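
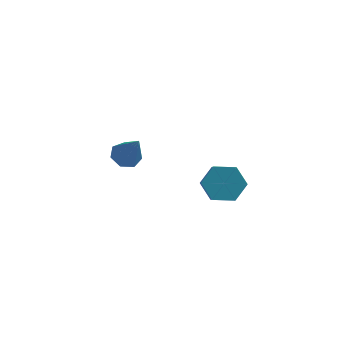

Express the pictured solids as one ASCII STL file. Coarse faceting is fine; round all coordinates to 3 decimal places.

solid 
facet normal -0.189 0.748 -0.636
outer loop
vertex 1.406 -1.719 -1.191
vertex 0.577 -1.9 -1.158
vertex 0.913 -1.347 -0.607
endloop
endfacet
facet normal 0.793 0.498 0.352
outer loop
vertex 1.406 -1.719 -1.191
vertex 0.913 -1.347 -0.607
vertex 1.713 -2.939 -0.154
endloop
endfacet
facet normal 0.792 0.498 0.353
outer loop
vertex 1.713 -2.939 -0.154
vertex 0.913 -1.347 -0.607
vertex 1.219 -2.567 0.43
endloop
endfacet
facet normal 0.188 -0.749 0.636
outer loop
vertex 1.713 -2.939 -0.154
vertex 1.219 -2.567 0.43
vertex 0.883 -3.12 -0.122
endloop
endfacet
facet normal -0.188 0.748 -0.636
outer loop
vertex 0.913 -1.347 -0.607
vertex 0.577 -1.9 -1.158
vertex 0.083 -1.528 -0.575
endloop
endfacet
facet normal -0.107 0.628 0.771
outer loop
vertex 0.913 -1.347 -0.607
vertex 0.083 -1.528 -0.575
vertex 1.219 -2.567 0.43
endloop
endfacet
facet normal -0.107 0.628 0.771
outer loop
vertex 1.219 -2.567 0.43
vertex 0.083 -1.528 -0.575
vertex 0.39 -2.748 0.462
endloop
endfacet
facet normal 0.188 -0.749 0.636
outer loop
vertex 1.219 -2.567 0.43
vertex 0.39 -2.748 0.462
vertex 0.883 -3.12 -0.122
endloop
endfacet
facet normal -0.188 0.748 -0.636
outer loop
vertex 0.083 -1.528 -0.575
vertex 0.577 -1.9 -1.158
vertex -0.253 -2.081 -1.126
endloop
endfacet
facet normal -0.899 0.129 0.418
outer loop
vertex 0.083 -1.528 -0.575
vertex -0.253 -2.081 -1.126
vertex 0.39 -2.748 0.462
endloop
endfacet
facet normal -0.899 0.129 0.418
outer loop
vertex 0.39 -2.748 0.462
vertex -0.253 -2.081 -1.126
vertex 0.054 -3.301 -0.089
endloop
endfacet
facet normal 0.189 -0.748 0.636
outer loop
vertex 0.39 -2.748 0.462
vertex 0.054 -3.301 -0.089
vertex 0.883 -3.12 -0.122
endloop
endfacet
facet normal -0.188 0.749 -0.636
outer loop
vertex -0.253 -2.081 -1.126
vertex 0.577 -1.9 -1.158
vertex 0.241 -2.453 -1.71
endloop
endfacet
facet normal -0.792 -0.499 -0.352
outer loop
vertex -0.253 -2.081 -1.126
vertex 0.241 -2.453 -1.71
vertex 0.054 -3.301 -0.089
endloop
endfacet
facet normal -0.793 -0.498 -0.352
outer loop
vertex 0.054 -3.301 -0.089
vertex 0.241 -2.453 -1.71
vertex 0.547 -3.673 -0.673
endloop
endfacet
facet normal 0.189 -0.748 0.636
outer loop
vertex 0.054 -3.301 -0.089
vertex 0.547 -3.673 -0.673
vertex 0.883 -3.12 -0.122
endloop
endfacet
facet normal -0.188 0.749 -0.636
outer loop
vertex 0.241 -2.453 -1.71
vertex 0.577 -1.9 -1.158
vertex 1.07 -2.272 -1.742
endloop
endfacet
facet normal 0.107 -0.628 -0.771
outer loop
vertex 0.241 -2.453 -1.71
vertex 1.07 -2.272 -1.742
vertex 0.547 -3.673 -0.673
endloop
endfacet
facet normal 0.107 -0.628 -0.771
outer loop
vertex 0.547 -3.673 -0.673
vertex 1.07 -2.272 -1.742
vertex 1.377 -3.492 -0.705
endloop
endfacet
facet normal 0.188 -0.748 0.636
outer loop
vertex 0.547 -3.673 -0.673
vertex 1.377 -3.492 -0.705
vertex 0.883 -3.12 -0.122
endloop
endfacet
facet normal -0.189 0.748 -0.636
outer loop
vertex 1.07 -2.272 -1.742
vertex 0.577 -1.9 -1.158
vertex 1.406 -1.719 -1.191
endloop
endfacet
facet normal 0.899 -0.129 -0.418
outer loop
vertex 1.07 -2.272 -1.742
vertex 1.406 -1.719 -1.191
vertex 1.377 -3.492 -0.705
endloop
endfacet
facet normal 0.899 -0.129 -0.418
outer loop
vertex 1.377 -3.492 -0.705
vertex 1.406 -1.719 -1.191
vertex 1.713 -2.939 -0.154
endloop
endfacet
facet normal 0.188 -0.748 0.636
outer loop
vertex 1.377 -3.492 -0.705
vertex 1.713 -2.939 -0.154
vertex 0.883 -3.12 -0.122
endloop
endfacet
facet normal -0.409 0.340 -0.847
outer loop
vertex -3.691 1.449 -3.567
vertex -4.126 1.827 -3.205
vertex -3.509 1.995 -3.436
endloop
endfacet
facet normal 0.947 -0.276 -0.166
outer loop
vertex -3.691 1.449 -3.567
vertex -3.509 1.995 -3.436
vertex -3.434 1.253 -1.775
endloop
endfacet
facet normal -0.409 0.339 -0.847
outer loop
vertex -3.509 1.995 -3.436
vertex -4.126 1.827 -3.205
vertex -3.791 2.414 -3.132
endloop
endfacet
facet normal 0.870 0.464 0.168
outer loop
vertex -3.509 1.995 -3.436
vertex -3.791 2.414 -3.132
vertex -3.434 1.253 -1.775
endloop
endfacet
facet normal -0.410 0.339 -0.846
outer loop
vertex -3.791 2.414 -3.132
vertex -4.126 1.827 -3.205
vertex -4.325 2.392 -2.882
endloop
endfacet
facet normal 0.246 0.768 0.592
outer loop
vertex -3.791 2.414 -3.132
vertex -4.325 2.392 -2.882
vertex -3.434 1.253 -1.775
endloop
endfacet
facet normal -0.410 0.340 -0.847
outer loop
vertex -4.325 2.392 -2.882
vertex -4.126 1.827 -3.205
vertex -4.709 1.944 -2.876
endloop
endfacet
facet normal -0.461 0.406 0.789
outer loop
vertex -4.325 2.392 -2.882
vertex -4.709 1.944 -2.876
vertex -3.434 1.253 -1.775
endloop
endfacet
facet normal -0.409 0.341 -0.846
outer loop
vertex -4.709 1.944 -2.876
vertex -4.126 1.827 -3.205
vertex -4.654 1.409 -3.118
endloop
endfacet
facet normal -0.714 -0.348 0.608
outer loop
vertex -4.709 1.944 -2.876
vertex -4.654 1.409 -3.118
vertex -3.434 1.253 -1.775
endloop
endfacet
facet normal -0.409 0.341 -0.846
outer loop
vertex -4.654 1.409 -3.118
vertex -4.126 1.827 -3.205
vertex -4.201 1.188 -3.426
endloop
endfacet
facet normal -0.325 -0.927 0.187
outer loop
vertex -4.654 1.409 -3.118
vertex -4.201 1.188 -3.426
vertex -3.434 1.253 -1.775
endloop
endfacet
facet normal -0.409 0.341 -0.847
outer loop
vertex -4.201 1.188 -3.426
vertex -4.126 1.827 -3.205
vertex -3.691 1.449 -3.567
endloop
endfacet
facet normal 0.415 -0.896 -0.158
outer loop
vertex -4.201 1.188 -3.426
vertex -3.691 1.449 -3.567
vertex -3.434 1.253 -1.775
endloop
endfacet

endsolid


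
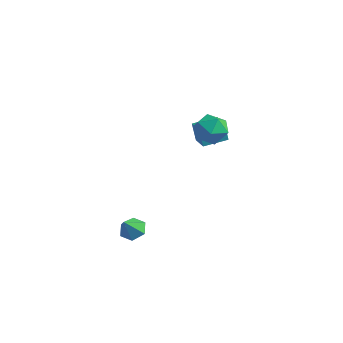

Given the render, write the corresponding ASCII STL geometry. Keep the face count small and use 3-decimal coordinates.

solid 
facet normal -0.890 0.434 -0.139
outer loop
vertex -4.232 3.461 1.608
vertex -3.661 4.692 1.796
vertex -4.016 3.536 0.46
endloop
endfacet
facet normal -0.417 -0.898 -0.137
outer loop
vertex -3.099 3.088 0.604
vertex -4.232 3.461 1.608
vertex -4.016 3.536 0.46
endloop
endfacet
facet normal -0.890 0.435 -0.140
outer loop
vertex -4.016 3.536 0.46
vertex -3.661 4.692 1.796
vertex -3.444 4.767 0.648
endloop
endfacet
facet normal 0.185 0.064 -0.981
outer loop
vertex -3.444 4.767 0.648
vertex -3.099 3.088 0.604
vertex -4.016 3.536 0.46
endloop
endfacet
facet normal -0.185 -0.064 0.981
outer loop
vertex -4.232 3.461 1.608
vertex -2.744 4.244 1.94
vertex -3.661 4.692 1.796
endloop
endfacet
facet normal -0.418 -0.898 -0.138
outer loop
vertex -3.316 3.013 1.752
vertex -4.232 3.461 1.608
vertex -3.099 3.088 0.604
endloop
endfacet
facet normal -0.185 -0.064 0.981
outer loop
vertex -3.316 3.013 1.752
vertex -2.744 4.244 1.94
vertex -4.232 3.461 1.608
endloop
endfacet
facet normal 0.417 0.898 0.138
outer loop
vertex -3.661 4.692 1.796
vertex -2.744 4.244 1.94
vertex -3.444 4.767 0.648
endloop
endfacet
facet normal 0.185 0.064 -0.981
outer loop
vertex -2.528 4.319 0.792
vertex -3.099 3.088 0.604
vertex -3.444 4.767 0.648
endloop
endfacet
facet normal 0.418 0.898 0.137
outer loop
vertex -3.444 4.767 0.648
vertex -2.744 4.244 1.94
vertex -2.528 4.319 0.792
endloop
endfacet
facet normal 0.890 -0.434 0.140
outer loop
vertex -2.528 4.319 0.792
vertex -3.316 3.013 1.752
vertex -3.099 3.088 0.604
endloop
endfacet
facet normal 0.890 -0.435 0.139
outer loop
vertex -2.744 4.244 1.94
vertex -3.316 3.013 1.752
vertex -2.528 4.319 0.792
endloop
endfacet
facet normal -0.100 0.606 -0.789
outer loop
vertex -1.554 -2.608 -2.281
vertex -2.269 -2.693 -2.256
vertex -1.956 -2.16 -1.886
endloop
endfacet
facet normal 0.775 0.155 0.613
outer loop
vertex -1.554 -2.608 -2.281
vertex -1.956 -2.16 -1.886
vertex -2.151 -3.407 -1.324
endloop
endfacet
facet normal -0.099 0.606 -0.789
outer loop
vertex -1.956 -2.16 -1.886
vertex -2.269 -2.693 -2.256
vertex -2.671 -2.244 -1.861
endloop
endfacet
facet normal -0.017 0.413 0.911
outer loop
vertex -1.956 -2.16 -1.886
vertex -2.671 -2.244 -1.861
vertex -2.151 -3.407 -1.324
endloop
endfacet
facet normal -0.099 0.606 -0.789
outer loop
vertex -2.671 -2.244 -1.861
vertex -2.269 -2.693 -2.256
vertex -2.983 -2.777 -2.231
endloop
endfacet
facet normal -0.746 -0.026 0.666
outer loop
vertex -2.671 -2.244 -1.861
vertex -2.983 -2.777 -2.231
vertex -2.151 -3.407 -1.324
endloop
endfacet
facet normal -0.099 0.605 -0.790
outer loop
vertex -2.983 -2.777 -2.231
vertex -2.269 -2.693 -2.256
vertex -2.581 -3.226 -2.625
endloop
endfacet
facet normal -0.682 -0.721 0.125
outer loop
vertex -2.983 -2.777 -2.231
vertex -2.581 -3.226 -2.625
vertex -2.151 -3.407 -1.324
endloop
endfacet
facet normal -0.100 0.605 -0.790
outer loop
vertex -2.581 -3.226 -2.625
vertex -2.269 -2.693 -2.256
vertex -1.867 -3.141 -2.65
endloop
endfacet
facet normal 0.110 -0.979 -0.173
outer loop
vertex -2.581 -3.226 -2.625
vertex -1.867 -3.141 -2.65
vertex -2.151 -3.407 -1.324
endloop
endfacet
facet normal -0.100 0.605 -0.790
outer loop
vertex -1.867 -3.141 -2.65
vertex -2.269 -2.693 -2.256
vertex -1.554 -2.608 -2.281
endloop
endfacet
facet normal 0.838 -0.541 0.071
outer loop
vertex -1.867 -3.141 -2.65
vertex -1.554 -2.608 -2.281
vertex -2.151 -3.407 -1.324
endloop
endfacet
facet normal -0.069 0.964 -0.256
outer loop
vertex -1.698 3.06 1.968
vertex -2.605 3.105 2.383
vertex -1.795 3.309 2.931
endloop
endfacet
facet normal 0.610 0.780 -0.140
outer loop
vertex -1.698 3.06 1.968
vertex -1.795 3.309 2.931
vertex -1.066 2.688 2.646
endloop
endfacet
facet normal 0.773 0.247 -0.585
outer loop
vertex -1.698 3.06 1.968
vertex -1.066 2.688 2.646
vertex -1.426 2.1 1.922
endloop
endfacet
facet normal 0.194 0.102 -0.976
outer loop
vertex -1.698 3.06 1.968
vertex -1.426 2.1 1.922
vertex -2.377 2.358 1.76
endloop
endfacet
facet normal -0.326 0.545 -0.773
outer loop
vertex -1.698 3.06 1.968
vertex -2.377 2.358 1.76
vertex -2.605 3.105 2.383
endloop
endfacet
facet normal 0.661 0.533 0.528
outer loop
vertex -1.066 2.688 2.646
vertex -1.795 3.309 2.931
vertex -1.583 2.502 3.48
endloop
endfacet
facet normal -0.439 0.831 0.340
outer loop
vertex -1.795 3.309 2.931
vertex -2.605 3.105 2.383
vertex -2.534 2.76 3.318
endloop
endfacet
facet normal -0.855 0.153 -0.496
outer loop
vertex -2.605 3.105 2.383
vertex -2.377 2.358 1.76
vertex -2.894 2.172 2.594
endloop
endfacet
facet normal -0.013 -0.565 -0.825
outer loop
vertex -2.377 2.358 1.76
vertex -1.426 2.1 1.922
vertex -2.165 1.551 2.309
endloop
endfacet
facet normal 0.924 -0.330 -0.192
outer loop
vertex -1.426 2.1 1.922
vertex -1.066 2.688 2.646
vertex -1.355 1.755 2.857
endloop
endfacet
facet normal -0.194 -0.102 0.976
outer loop
vertex -2.262 1.8 3.272
vertex -1.583 2.502 3.48
vertex -2.534 2.76 3.318
endloop
endfacet
facet normal -0.773 -0.247 0.585
outer loop
vertex -2.262 1.8 3.272
vertex -2.534 2.76 3.318
vertex -2.894 2.172 2.594
endloop
endfacet
facet normal -0.610 -0.780 0.140
outer loop
vertex -2.262 1.8 3.272
vertex -2.894 2.172 2.594
vertex -2.165 1.551 2.309
endloop
endfacet
facet normal 0.069 -0.964 0.256
outer loop
vertex -2.262 1.8 3.272
vertex -2.165 1.551 2.309
vertex -1.355 1.755 2.857
endloop
endfacet
facet normal 0.326 -0.545 0.773
outer loop
vertex -2.262 1.8 3.272
vertex -1.355 1.755 2.857
vertex -1.583 2.502 3.48
endloop
endfacet
facet normal 0.013 0.565 0.825
outer loop
vertex -2.534 2.76 3.318
vertex -1.583 2.502 3.48
vertex -1.795 3.309 2.931
endloop
endfacet
facet normal -0.924 0.330 0.192
outer loop
vertex -2.894 2.172 2.594
vertex -2.534 2.76 3.318
vertex -2.605 3.105 2.383
endloop
endfacet
facet normal -0.661 -0.533 -0.528
outer loop
vertex -2.165 1.551 2.309
vertex -2.894 2.172 2.594
vertex -2.377 2.358 1.76
endloop
endfacet
facet normal 0.439 -0.831 -0.340
outer loop
vertex -1.355 1.755 2.857
vertex -2.165 1.551 2.309
vertex -1.426 2.1 1.922
endloop
endfacet
facet normal 0.855 -0.153 0.496
outer loop
vertex -1.583 2.502 3.48
vertex -1.355 1.755 2.857
vertex -1.066 2.688 2.646
endloop
endfacet

endsolid


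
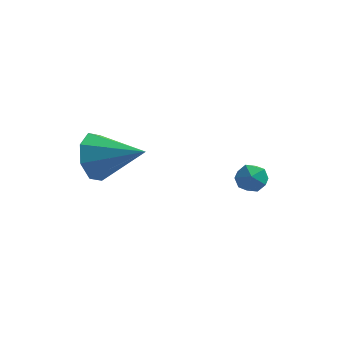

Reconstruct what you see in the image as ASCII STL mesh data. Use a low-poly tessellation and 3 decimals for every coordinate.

solid 
facet normal -0.936 0.102 -0.336
outer loop
vertex -0.893 -0.724 -0.672
vertex -1.248 -1.231 0.164
vertex -1.057 -0.235 -0.066
endloop
endfacet
facet normal 0.670 0.656 -0.348
outer loop
vertex -0.893 -0.724 -0.672
vertex -1.057 -0.235 -0.066
vertex 0.568 -1.429 0.816
endloop
endfacet
facet normal -0.937 0.102 -0.335
outer loop
vertex -1.057 -0.235 -0.066
vertex -1.248 -1.231 0.164
vertex -1.332 -0.328 0.675
endloop
endfacet
facet normal 0.466 0.840 0.278
outer loop
vertex -1.057 -0.235 -0.066
vertex -1.332 -0.328 0.675
vertex 0.568 -1.429 0.816
endloop
endfacet
facet normal -0.936 0.103 -0.336
outer loop
vertex -1.332 -0.328 0.675
vertex -1.248 -1.231 0.164
vertex -1.559 -0.951 1.117
endloop
endfacet
facet normal 0.231 0.506 0.831
outer loop
vertex -1.332 -0.328 0.675
vertex -1.559 -0.951 1.117
vertex 0.568 -1.429 0.816
endloop
endfacet
facet normal -0.936 0.102 -0.336
outer loop
vertex -1.559 -0.951 1.117
vertex -1.248 -1.231 0.164
vertex -1.603 -1.737 1.001
endloop
endfacet
facet normal 0.105 -0.151 0.983
outer loop
vertex -1.559 -0.951 1.117
vertex -1.603 -1.737 1.001
vertex 0.568 -1.429 0.816
endloop
endfacet
facet normal -0.937 0.103 -0.335
outer loop
vertex -1.603 -1.737 1.001
vertex -1.248 -1.231 0.164
vertex -1.44 -2.226 0.395
endloop
endfacet
facet normal 0.161 -0.746 0.646
outer loop
vertex -1.603 -1.737 1.001
vertex -1.44 -2.226 0.395
vertex 0.568 -1.429 0.816
endloop
endfacet
facet normal -0.936 0.103 -0.336
outer loop
vertex -1.44 -2.226 0.395
vertex -1.248 -1.231 0.164
vertex -1.164 -2.133 -0.346
endloop
endfacet
facet normal 0.365 -0.931 0.019
outer loop
vertex -1.44 -2.226 0.395
vertex -1.164 -2.133 -0.346
vertex 0.568 -1.429 0.816
endloop
endfacet
facet normal -0.937 0.102 -0.335
outer loop
vertex -1.164 -2.133 -0.346
vertex -1.248 -1.231 0.164
vertex -0.938 -1.51 -0.788
endloop
endfacet
facet normal 0.600 -0.596 -0.533
outer loop
vertex -1.164 -2.133 -0.346
vertex -0.938 -1.51 -0.788
vertex 0.568 -1.429 0.816
endloop
endfacet
facet normal -0.937 0.103 -0.335
outer loop
vertex -0.938 -1.51 -0.788
vertex -1.248 -1.231 0.164
vertex -0.893 -0.724 -0.672
endloop
endfacet
facet normal 0.726 0.059 -0.685
outer loop
vertex -0.938 -1.51 -0.788
vertex -0.893 -0.724 -0.672
vertex 0.568 -1.429 0.816
endloop
endfacet
facet normal -0.504 0.624 0.598
outer loop
vertex 3.532 2.134 -1.537
vertex 2.943 1.852 -1.739
vertex 3.274 1.6 -1.197
endloop
endfacet
facet normal 0.143 0.481 0.865
outer loop
vertex 3.532 2.134 -1.537
vertex 3.274 1.6 -1.197
vertex 3.945 1.632 -1.326
endloop
endfacet
facet normal 0.629 0.678 0.381
outer loop
vertex 3.532 2.134 -1.537
vertex 3.945 1.632 -1.326
vertex 4.028 1.904 -1.947
endloop
endfacet
facet normal 0.283 0.941 -0.185
outer loop
vertex 3.532 2.134 -1.537
vertex 4.028 1.904 -1.947
vertex 3.409 2.04 -2.203
endloop
endfacet
facet normal -0.417 0.907 -0.051
outer loop
vertex 3.532 2.134 -1.537
vertex 3.409 2.04 -2.203
vertex 2.943 1.852 -1.739
endloop
endfacet
facet normal 0.194 -0.224 0.955
outer loop
vertex 3.945 1.632 -1.326
vertex 3.274 1.6 -1.197
vertex 3.611 1.04 -1.397
endloop
endfacet
facet normal -0.852 0.005 0.523
outer loop
vertex 3.274 1.6 -1.197
vertex 2.943 1.852 -1.739
vertex 2.992 1.176 -1.653
endloop
endfacet
facet normal -0.712 0.465 -0.527
outer loop
vertex 2.943 1.852 -1.739
vertex 3.409 2.04 -2.203
vertex 3.075 1.448 -2.274
endloop
endfacet
facet normal 0.422 0.519 -0.743
outer loop
vertex 3.409 2.04 -2.203
vertex 4.028 1.904 -1.947
vertex 3.746 1.48 -2.403
endloop
endfacet
facet normal 0.981 0.093 0.172
outer loop
vertex 4.028 1.904 -1.947
vertex 3.945 1.632 -1.326
vertex 4.077 1.228 -1.861
endloop
endfacet
facet normal -0.283 -0.941 0.185
outer loop
vertex 3.488 0.946 -2.063
vertex 3.611 1.04 -1.397
vertex 2.992 1.176 -1.653
endloop
endfacet
facet normal -0.629 -0.678 -0.381
outer loop
vertex 3.488 0.946 -2.063
vertex 2.992 1.176 -1.653
vertex 3.075 1.448 -2.274
endloop
endfacet
facet normal -0.143 -0.481 -0.865
outer loop
vertex 3.488 0.946 -2.063
vertex 3.075 1.448 -2.274
vertex 3.746 1.48 -2.403
endloop
endfacet
facet normal 0.504 -0.624 -0.598
outer loop
vertex 3.488 0.946 -2.063
vertex 3.746 1.48 -2.403
vertex 4.077 1.228 -1.861
endloop
endfacet
facet normal 0.417 -0.907 0.051
outer loop
vertex 3.488 0.946 -2.063
vertex 4.077 1.228 -1.861
vertex 3.611 1.04 -1.397
endloop
endfacet
facet normal -0.422 -0.519 0.743
outer loop
vertex 2.992 1.176 -1.653
vertex 3.611 1.04 -1.397
vertex 3.274 1.6 -1.197
endloop
endfacet
facet normal -0.981 -0.093 -0.172
outer loop
vertex 3.075 1.448 -2.274
vertex 2.992 1.176 -1.653
vertex 2.943 1.852 -1.739
endloop
endfacet
facet normal -0.194 0.224 -0.955
outer loop
vertex 3.746 1.48 -2.403
vertex 3.075 1.448 -2.274
vertex 3.409 2.04 -2.203
endloop
endfacet
facet normal 0.852 -0.005 -0.523
outer loop
vertex 4.077 1.228 -1.861
vertex 3.746 1.48 -2.403
vertex 4.028 1.904 -1.947
endloop
endfacet
facet normal 0.712 -0.465 0.527
outer loop
vertex 3.611 1.04 -1.397
vertex 4.077 1.228 -1.861
vertex 3.945 1.632 -1.326
endloop
endfacet

endsolid


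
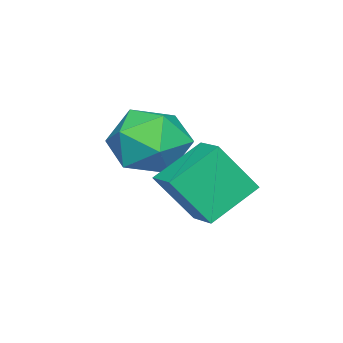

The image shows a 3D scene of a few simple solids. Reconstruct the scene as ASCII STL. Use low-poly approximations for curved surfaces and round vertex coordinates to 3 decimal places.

solid 
facet normal 0.284 0.916 -0.284
outer loop
vertex -2.058 -1.299 -1.783
vertex -2.515 -0.847 -0.783
vertex -1.383 -1.206 -0.81
endloop
endfacet
facet normal 0.726 0.420 -0.544
outer loop
vertex -2.058 -1.299 -1.783
vertex -1.383 -1.206 -0.81
vertex -1.323 -2.183 -1.484
endloop
endfacet
facet normal 0.342 -0.033 -0.939
outer loop
vertex -2.058 -1.299 -1.783
vertex -1.323 -2.183 -1.484
vertex -2.418 -2.427 -1.874
endloop
endfacet
facet normal -0.339 0.183 -0.923
outer loop
vertex -2.058 -1.299 -1.783
vertex -2.418 -2.427 -1.874
vertex -3.155 -1.602 -1.44
endloop
endfacet
facet normal -0.374 0.769 -0.519
outer loop
vertex -2.058 -1.299 -1.783
vertex -3.155 -1.602 -1.44
vertex -2.515 -0.847 -0.783
endloop
endfacet
facet normal 0.998 0.057 0.006
outer loop
vertex -1.323 -2.183 -1.484
vertex -1.383 -1.206 -0.81
vertex -1.325 -2.278 -0.3
endloop
endfacet
facet normal 0.282 0.859 0.428
outer loop
vertex -1.383 -1.206 -0.81
vertex -2.515 -0.847 -0.783
vertex -2.062 -1.453 0.134
endloop
endfacet
facet normal -0.782 0.621 0.049
outer loop
vertex -2.515 -0.847 -0.783
vertex -3.155 -1.602 -1.44
vertex -3.157 -1.697 -0.256
endloop
endfacet
facet normal -0.724 -0.328 -0.607
outer loop
vertex -3.155 -1.602 -1.44
vertex -2.418 -2.427 -1.874
vertex -3.097 -2.674 -0.93
endloop
endfacet
facet normal 0.376 -0.677 -0.633
outer loop
vertex -2.418 -2.427 -1.874
vertex -1.323 -2.183 -1.484
vertex -1.965 -3.033 -0.957
endloop
endfacet
facet normal 0.339 -0.183 0.923
outer loop
vertex -2.422 -2.581 0.043
vertex -1.325 -2.278 -0.3
vertex -2.062 -1.453 0.134
endloop
endfacet
facet normal -0.342 0.033 0.939
outer loop
vertex -2.422 -2.581 0.043
vertex -2.062 -1.453 0.134
vertex -3.157 -1.697 -0.256
endloop
endfacet
facet normal -0.726 -0.420 0.544
outer loop
vertex -2.422 -2.581 0.043
vertex -3.157 -1.697 -0.256
vertex -3.097 -2.674 -0.93
endloop
endfacet
facet normal -0.284 -0.916 0.284
outer loop
vertex -2.422 -2.581 0.043
vertex -3.097 -2.674 -0.93
vertex -1.965 -3.033 -0.957
endloop
endfacet
facet normal 0.374 -0.769 0.519
outer loop
vertex -2.422 -2.581 0.043
vertex -1.965 -3.033 -0.957
vertex -1.325 -2.278 -0.3
endloop
endfacet
facet normal 0.724 0.328 0.607
outer loop
vertex -2.062 -1.453 0.134
vertex -1.325 -2.278 -0.3
vertex -1.383 -1.206 -0.81
endloop
endfacet
facet normal -0.376 0.677 0.633
outer loop
vertex -3.157 -1.697 -0.256
vertex -2.062 -1.453 0.134
vertex -2.515 -0.847 -0.783
endloop
endfacet
facet normal -0.998 -0.057 -0.006
outer loop
vertex -3.097 -2.674 -0.93
vertex -3.157 -1.697 -0.256
vertex -3.155 -1.602 -1.44
endloop
endfacet
facet normal -0.282 -0.859 -0.428
outer loop
vertex -1.965 -3.033 -0.957
vertex -3.097 -2.674 -0.93
vertex -2.418 -2.427 -1.874
endloop
endfacet
facet normal 0.782 -0.621 -0.049
outer loop
vertex -1.325 -2.278 -0.3
vertex -1.965 -3.033 -0.957
vertex -1.323 -2.183 -1.484
endloop
endfacet
facet normal -0.316 0.486 -0.815
outer loop
vertex -2.861 0.278 -2.112
vertex -2.246 1.048 -1.891
vertex -1.661 -0.427 -2.998
endloop
endfacet
facet normal -0.609 -0.762 -0.219
outer loop
vertex -1.114 -1.268 -1.589
vertex -2.861 0.278 -2.112
vertex -1.661 -0.427 -2.998
endloop
endfacet
facet normal -0.317 0.486 -0.815
outer loop
vertex -1.661 -0.427 -2.998
vertex -2.246 1.048 -1.891
vertex -1.046 0.343 -2.778
endloop
endfacet
facet normal 0.727 -0.427 -0.537
outer loop
vertex -1.046 0.343 -2.778
vertex -1.114 -1.268 -1.589
vertex -1.661 -0.427 -2.998
endloop
endfacet
facet normal -0.727 0.427 0.537
outer loop
vertex -2.861 0.278 -2.112
vertex -1.699 0.207 -0.482
vertex -2.246 1.048 -1.891
endloop
endfacet
facet normal -0.609 -0.762 -0.218
outer loop
vertex -2.314 -0.563 -0.702
vertex -2.861 0.278 -2.112
vertex -1.114 -1.268 -1.589
endloop
endfacet
facet normal -0.727 0.427 0.537
outer loop
vertex -2.314 -0.563 -0.702
vertex -1.699 0.207 -0.482
vertex -2.861 0.278 -2.112
endloop
endfacet
facet normal 0.609 0.762 0.218
outer loop
vertex -2.246 1.048 -1.891
vertex -1.699 0.207 -0.482
vertex -1.046 0.343 -2.778
endloop
endfacet
facet normal 0.728 -0.427 -0.537
outer loop
vertex -0.499 -0.498 -1.368
vertex -1.114 -1.268 -1.589
vertex -1.046 0.343 -2.778
endloop
endfacet
facet normal 0.609 0.762 0.218
outer loop
vertex -1.046 0.343 -2.778
vertex -1.699 0.207 -0.482
vertex -0.499 -0.498 -1.368
endloop
endfacet
facet normal 0.316 -0.486 0.814
outer loop
vertex -0.499 -0.498 -1.368
vertex -2.314 -0.563 -0.702
vertex -1.114 -1.268 -1.589
endloop
endfacet
facet normal 0.316 -0.486 0.815
outer loop
vertex -1.699 0.207 -0.482
vertex -2.314 -0.563 -0.702
vertex -0.499 -0.498 -1.368
endloop
endfacet

endsolid


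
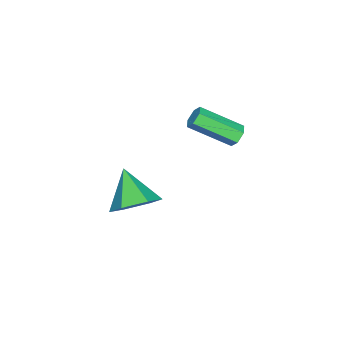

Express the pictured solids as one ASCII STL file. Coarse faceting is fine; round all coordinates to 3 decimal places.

solid 
facet normal -0.278 0.812 -0.514
outer loop
vertex -0.999 1.623 2.121
vertex -1.359 1.736 2.494
vertex -0.867 1.929 2.533
endloop
endfacet
facet normal 0.928 0.087 -0.362
outer loop
vertex -0.999 1.623 2.121
vertex -0.867 1.929 2.533
vertex -0.442 -0.009 3.154
endloop
endfacet
facet normal 0.927 0.087 -0.364
outer loop
vertex -0.442 -0.009 3.154
vertex -0.867 1.929 2.533
vertex -0.309 0.297 3.566
endloop
endfacet
facet normal 0.277 -0.812 0.514
outer loop
vertex -0.442 -0.009 3.154
vertex -0.309 0.297 3.566
vertex -0.801 0.104 3.526
endloop
endfacet
facet normal -0.278 0.811 -0.514
outer loop
vertex -0.867 1.929 2.533
vertex -1.359 1.736 2.494
vertex -1.226 2.042 2.905
endloop
endfacet
facet normal 0.680 0.544 0.491
outer loop
vertex -0.867 1.929 2.533
vertex -1.226 2.042 2.905
vertex -0.309 0.297 3.566
endloop
endfacet
facet normal 0.680 0.544 0.493
outer loop
vertex -0.309 0.297 3.566
vertex -1.226 2.042 2.905
vertex -0.669 0.41 3.938
endloop
endfacet
facet normal 0.277 -0.812 0.514
outer loop
vertex -0.309 0.297 3.566
vertex -0.669 0.41 3.938
vertex -0.801 0.104 3.526
endloop
endfacet
facet normal -0.278 0.811 -0.514
outer loop
vertex -1.226 2.042 2.905
vertex -1.359 1.736 2.494
vertex -1.718 1.849 2.866
endloop
endfacet
facet normal -0.247 0.457 0.855
outer loop
vertex -1.226 2.042 2.905
vertex -1.718 1.849 2.866
vertex -0.669 0.41 3.938
endloop
endfacet
facet normal -0.247 0.457 0.855
outer loop
vertex -0.669 0.41 3.938
vertex -1.718 1.849 2.866
vertex -1.161 0.217 3.899
endloop
endfacet
facet normal 0.278 -0.812 0.514
outer loop
vertex -0.669 0.41 3.938
vertex -1.161 0.217 3.899
vertex -0.801 0.104 3.526
endloop
endfacet
facet normal -0.277 0.812 -0.514
outer loop
vertex -1.718 1.849 2.866
vertex -1.359 1.736 2.494
vertex -1.851 1.543 2.454
endloop
endfacet
facet normal -0.928 -0.086 0.364
outer loop
vertex -1.718 1.849 2.866
vertex -1.851 1.543 2.454
vertex -1.161 0.217 3.899
endloop
endfacet
facet normal -0.928 -0.088 0.362
outer loop
vertex -1.161 0.217 3.899
vertex -1.851 1.543 2.454
vertex -1.293 -0.089 3.487
endloop
endfacet
facet normal 0.278 -0.812 0.514
outer loop
vertex -1.161 0.217 3.899
vertex -1.293 -0.089 3.487
vertex -0.801 0.104 3.526
endloop
endfacet
facet normal -0.277 0.812 -0.514
outer loop
vertex -1.851 1.543 2.454
vertex -1.359 1.736 2.494
vertex -1.491 1.43 2.082
endloop
endfacet
facet normal -0.679 -0.544 -0.492
outer loop
vertex -1.851 1.543 2.454
vertex -1.491 1.43 2.082
vertex -1.293 -0.089 3.487
endloop
endfacet
facet normal -0.680 -0.543 -0.492
outer loop
vertex -1.293 -0.089 3.487
vertex -1.491 1.43 2.082
vertex -0.934 -0.202 3.115
endloop
endfacet
facet normal 0.278 -0.811 0.514
outer loop
vertex -1.293 -0.089 3.487
vertex -0.934 -0.202 3.115
vertex -0.801 0.104 3.526
endloop
endfacet
facet normal -0.278 0.812 -0.514
outer loop
vertex -1.491 1.43 2.082
vertex -1.359 1.736 2.494
vertex -0.999 1.623 2.121
endloop
endfacet
facet normal 0.247 -0.457 -0.855
outer loop
vertex -1.491 1.43 2.082
vertex -0.999 1.623 2.121
vertex -0.934 -0.202 3.115
endloop
endfacet
facet normal 0.247 -0.457 -0.855
outer loop
vertex -0.934 -0.202 3.115
vertex -0.999 1.623 2.121
vertex -0.442 -0.009 3.154
endloop
endfacet
facet normal 0.278 -0.811 0.514
outer loop
vertex -0.934 -0.202 3.115
vertex -0.442 -0.009 3.154
vertex -0.801 0.104 3.526
endloop
endfacet
facet normal 0.516 0.533 -0.671
outer loop
vertex 1.262 -2.074 -1.289
vertex 0.335 -1.88 -1.848
vertex 0.653 -1.188 -1.054
endloop
endfacet
facet normal 0.344 -0.013 0.939
outer loop
vertex 1.262 -2.074 -1.289
vertex 0.653 -1.188 -1.054
vertex -0.615 -2.86 -0.612
endloop
endfacet
facet normal 0.516 0.533 -0.671
outer loop
vertex 0.653 -1.188 -1.054
vertex 0.335 -1.88 -1.848
vertex -0.274 -0.995 -1.613
endloop
endfacet
facet normal -0.373 0.491 0.788
outer loop
vertex 0.653 -1.188 -1.054
vertex -0.274 -0.995 -1.613
vertex -0.615 -2.86 -0.612
endloop
endfacet
facet normal 0.515 0.533 -0.671
outer loop
vertex -0.274 -0.995 -1.613
vertex 0.335 -1.88 -1.848
vertex -0.593 -1.687 -2.407
endloop
endfacet
facet normal -0.953 0.259 0.157
outer loop
vertex -0.274 -0.995 -1.613
vertex -0.593 -1.687 -2.407
vertex -0.615 -2.86 -0.612
endloop
endfacet
facet normal 0.515 0.532 -0.672
outer loop
vertex -0.593 -1.687 -2.407
vertex 0.335 -1.88 -1.848
vertex 0.016 -2.572 -2.641
endloop
endfacet
facet normal -0.818 -0.477 -0.322
outer loop
vertex -0.593 -1.687 -2.407
vertex 0.016 -2.572 -2.641
vertex -0.615 -2.86 -0.612
endloop
endfacet
facet normal 0.516 0.532 -0.672
outer loop
vertex 0.016 -2.572 -2.641
vertex 0.335 -1.88 -1.848
vertex 0.943 -2.766 -2.082
endloop
endfacet
facet normal -0.102 -0.980 -0.171
outer loop
vertex 0.016 -2.572 -2.641
vertex 0.943 -2.766 -2.082
vertex -0.615 -2.86 -0.612
endloop
endfacet
facet normal 0.516 0.532 -0.672
outer loop
vertex 0.943 -2.766 -2.082
vertex 0.335 -1.88 -1.848
vertex 1.262 -2.074 -1.289
endloop
endfacet
facet normal 0.479 -0.748 0.460
outer loop
vertex 0.943 -2.766 -2.082
vertex 1.262 -2.074 -1.289
vertex -0.615 -2.86 -0.612
endloop
endfacet

endsolid


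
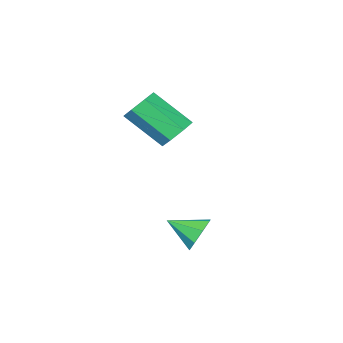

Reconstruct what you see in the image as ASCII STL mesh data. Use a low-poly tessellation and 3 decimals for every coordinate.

solid 
facet normal -0.474 0.776 -0.415
outer loop
vertex -1.419 2.269 -2.15
vertex -1.694 1.875 -2.572
vertex -1.847 2.093 -1.99
endloop
endfacet
facet normal 0.321 0.078 0.944
outer loop
vertex -1.419 2.269 -2.15
vertex -1.847 2.093 -1.99
vertex -1.186 1.045 -2.128
endloop
endfacet
facet normal -0.473 0.777 -0.415
outer loop
vertex -1.847 2.093 -1.99
vertex -1.694 1.875 -2.572
vertex -2.186 1.789 -2.172
endloop
endfacet
facet normal -0.248 -0.279 0.928
outer loop
vertex -1.847 2.093 -1.99
vertex -2.186 1.789 -2.172
vertex -1.186 1.045 -2.128
endloop
endfacet
facet normal -0.474 0.776 -0.417
outer loop
vertex -2.186 1.789 -2.172
vertex -1.694 1.875 -2.572
vertex -2.236 1.535 -2.588
endloop
endfacet
facet normal -0.535 -0.691 0.486
outer loop
vertex -2.186 1.789 -2.172
vertex -2.236 1.535 -2.588
vertex -1.186 1.045 -2.128
endloop
endfacet
facet normal -0.475 0.776 -0.414
outer loop
vertex -2.236 1.535 -2.588
vertex -1.694 1.875 -2.572
vertex -1.969 1.481 -2.995
endloop
endfacet
facet normal -0.375 -0.919 -0.124
outer loop
vertex -2.236 1.535 -2.588
vertex -1.969 1.481 -2.995
vertex -1.186 1.045 -2.128
endloop
endfacet
facet normal -0.474 0.777 -0.415
outer loop
vertex -1.969 1.481 -2.995
vertex -1.694 1.875 -2.572
vertex -1.541 1.657 -3.154
endloop
endfacet
facet normal 0.139 -0.829 -0.542
outer loop
vertex -1.969 1.481 -2.995
vertex -1.541 1.657 -3.154
vertex -1.186 1.045 -2.128
endloop
endfacet
facet normal -0.476 0.775 -0.415
outer loop
vertex -1.541 1.657 -3.154
vertex -1.694 1.875 -2.572
vertex -1.202 1.962 -2.973
endloop
endfacet
facet normal 0.707 -0.473 -0.527
outer loop
vertex -1.541 1.657 -3.154
vertex -1.202 1.962 -2.973
vertex -1.186 1.045 -2.128
endloop
endfacet
facet normal -0.475 0.776 -0.415
outer loop
vertex -1.202 1.962 -2.973
vertex -1.694 1.875 -2.572
vertex -1.152 2.215 -2.557
endloop
endfacet
facet normal 0.995 -0.059 -0.083
outer loop
vertex -1.202 1.962 -2.973
vertex -1.152 2.215 -2.557
vertex -1.186 1.045 -2.128
endloop
endfacet
facet normal -0.475 0.776 -0.415
outer loop
vertex -1.152 2.215 -2.557
vertex -1.694 1.875 -2.572
vertex -1.419 2.269 -2.15
endloop
endfacet
facet normal 0.834 0.168 0.525
outer loop
vertex -1.152 2.215 -2.557
vertex -1.419 2.269 -2.15
vertex -1.186 1.045 -2.128
endloop
endfacet
facet normal -0.339 0.678 -0.652
outer loop
vertex -2.586 -0.653 -0.199
vertex -3.102 -0.558 0.168
vertex -2.537 -0.257 0.187
endloop
endfacet
facet normal 0.936 0.179 -0.302
outer loop
vertex -2.586 -0.653 -0.199
vertex -2.537 -0.257 0.187
vertex -2.043 -1.737 0.844
endloop
endfacet
facet normal 0.937 0.179 -0.302
outer loop
vertex -2.043 -1.737 0.844
vertex -2.537 -0.257 0.187
vertex -1.994 -1.341 1.231
endloop
endfacet
facet normal 0.340 -0.678 0.651
outer loop
vertex -2.043 -1.737 0.844
vertex -1.994 -1.341 1.231
vertex -2.558 -1.642 1.212
endloop
endfacet
facet normal -0.339 0.678 -0.652
outer loop
vertex -2.537 -0.257 0.187
vertex -3.102 -0.558 0.168
vertex -2.913 -0.087 0.559
endloop
endfacet
facet normal 0.653 0.669 0.355
outer loop
vertex -2.537 -0.257 0.187
vertex -2.913 -0.087 0.559
vertex -1.994 -1.341 1.231
endloop
endfacet
facet normal 0.653 0.669 0.356
outer loop
vertex -1.994 -1.341 1.231
vertex -2.913 -0.087 0.559
vertex -2.37 -1.172 1.603
endloop
endfacet
facet normal 0.340 -0.678 0.652
outer loop
vertex -1.994 -1.341 1.231
vertex -2.37 -1.172 1.603
vertex -2.558 -1.642 1.212
endloop
endfacet
facet normal -0.340 0.678 -0.652
outer loop
vertex -2.913 -0.087 0.559
vertex -3.102 -0.558 0.168
vertex -3.431 -0.272 0.637
endloop
endfacet
facet normal -0.122 0.656 0.745
outer loop
vertex -2.913 -0.087 0.559
vertex -3.431 -0.272 0.637
vertex -2.37 -1.172 1.603
endloop
endfacet
facet normal -0.123 0.655 0.746
outer loop
vertex -2.37 -1.172 1.603
vertex -3.431 -0.272 0.637
vertex -2.888 -1.357 1.68
endloop
endfacet
facet normal 0.339 -0.678 0.652
outer loop
vertex -2.37 -1.172 1.603
vertex -2.888 -1.357 1.68
vertex -2.558 -1.642 1.212
endloop
endfacet
facet normal -0.340 0.678 -0.652
outer loop
vertex -3.431 -0.272 0.637
vertex -3.102 -0.558 0.168
vertex -3.701 -0.672 0.362
endloop
endfacet
facet normal -0.805 0.149 0.574
outer loop
vertex -3.431 -0.272 0.637
vertex -3.701 -0.672 0.362
vertex -2.888 -1.357 1.68
endloop
endfacet
facet normal -0.805 0.149 0.574
outer loop
vertex -2.888 -1.357 1.68
vertex -3.701 -0.672 0.362
vertex -3.158 -1.757 1.405
endloop
endfacet
facet normal 0.340 -0.678 0.652
outer loop
vertex -2.888 -1.357 1.68
vertex -3.158 -1.757 1.405
vertex -2.558 -1.642 1.212
endloop
endfacet
facet normal -0.340 0.677 -0.652
outer loop
vertex -3.701 -0.672 0.362
vertex -3.102 -0.558 0.168
vertex -3.519 -0.986 -0.059
endloop
endfacet
facet normal -0.882 -0.470 -0.030
outer loop
vertex -3.701 -0.672 0.362
vertex -3.519 -0.986 -0.059
vertex -3.158 -1.757 1.405
endloop
endfacet
facet normal -0.882 -0.471 -0.031
outer loop
vertex -3.158 -1.757 1.405
vertex -3.519 -0.986 -0.059
vertex -2.976 -2.07 0.984
endloop
endfacet
facet normal 0.340 -0.679 0.651
outer loop
vertex -3.158 -1.757 1.405
vertex -2.976 -2.07 0.984
vertex -2.558 -1.642 1.212
endloop
endfacet
facet normal -0.341 0.678 -0.652
outer loop
vertex -3.519 -0.986 -0.059
vertex -3.102 -0.558 0.168
vertex -3.023 -0.977 -0.309
endloop
endfacet
facet normal -0.294 -0.735 -0.611
outer loop
vertex -3.519 -0.986 -0.059
vertex -3.023 -0.977 -0.309
vertex -2.976 -2.07 0.984
endloop
endfacet
facet normal -0.295 -0.735 -0.611
outer loop
vertex -2.976 -2.07 0.984
vertex -3.023 -0.977 -0.309
vertex -2.48 -2.062 0.735
endloop
endfacet
facet normal 0.338 -0.678 0.652
outer loop
vertex -2.976 -2.07 0.984
vertex -2.48 -2.062 0.735
vertex -2.558 -1.642 1.212
endloop
endfacet
facet normal -0.339 0.678 -0.652
outer loop
vertex -3.023 -0.977 -0.309
vertex -3.102 -0.558 0.168
vertex -2.586 -0.653 -0.199
endloop
endfacet
facet normal 0.515 -0.446 -0.732
outer loop
vertex -3.023 -0.977 -0.309
vertex -2.586 -0.653 -0.199
vertex -2.48 -2.062 0.735
endloop
endfacet
facet normal 0.515 -0.446 -0.732
outer loop
vertex -2.48 -2.062 0.735
vertex -2.586 -0.653 -0.199
vertex -2.043 -1.737 0.844
endloop
endfacet
facet normal 0.341 -0.677 0.652
outer loop
vertex -2.48 -2.062 0.735
vertex -2.043 -1.737 0.844
vertex -2.558 -1.642 1.212
endloop
endfacet

endsolid


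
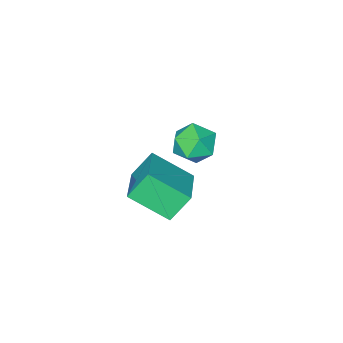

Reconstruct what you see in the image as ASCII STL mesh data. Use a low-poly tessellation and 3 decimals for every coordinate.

solid 
facet normal -0.478 0.696 -0.536
outer loop
vertex 2.482 2.379 -2.728
vertex 3.645 3.569 -2.22
vertex 3.126 2.131 -3.623
endloop
endfacet
facet normal -0.669 -0.684 -0.292
outer loop
vertex 3.895 1.011 -2.76
vertex 2.482 2.379 -2.728
vertex 3.126 2.131 -3.623
endloop
endfacet
facet normal -0.478 0.696 -0.536
outer loop
vertex 3.126 2.131 -3.623
vertex 3.645 3.569 -2.22
vertex 4.289 3.321 -3.115
endloop
endfacet
facet normal 0.570 -0.219 -0.792
outer loop
vertex 4.289 3.321 -3.115
vertex 3.895 1.011 -2.76
vertex 3.126 2.131 -3.623
endloop
endfacet
facet normal -0.570 0.219 0.792
outer loop
vertex 2.482 2.379 -2.728
vertex 4.414 2.449 -1.357
vertex 3.645 3.569 -2.22
endloop
endfacet
facet normal -0.669 -0.684 -0.292
outer loop
vertex 3.251 1.259 -1.865
vertex 2.482 2.379 -2.728
vertex 3.895 1.011 -2.76
endloop
endfacet
facet normal -0.570 0.219 0.792
outer loop
vertex 3.251 1.259 -1.865
vertex 4.414 2.449 -1.357
vertex 2.482 2.379 -2.728
endloop
endfacet
facet normal 0.669 0.684 0.292
outer loop
vertex 3.645 3.569 -2.22
vertex 4.414 2.449 -1.357
vertex 4.289 3.321 -3.115
endloop
endfacet
facet normal 0.570 -0.219 -0.792
outer loop
vertex 5.058 2.201 -2.252
vertex 3.895 1.011 -2.76
vertex 4.289 3.321 -3.115
endloop
endfacet
facet normal 0.669 0.684 0.292
outer loop
vertex 4.289 3.321 -3.115
vertex 4.414 2.449 -1.357
vertex 5.058 2.201 -2.252
endloop
endfacet
facet normal 0.478 -0.696 0.536
outer loop
vertex 5.058 2.201 -2.252
vertex 3.251 1.259 -1.865
vertex 3.895 1.011 -2.76
endloop
endfacet
facet normal 0.478 -0.696 0.536
outer loop
vertex 4.414 2.449 -1.357
vertex 3.251 1.259 -1.865
vertex 5.058 2.201 -2.252
endloop
endfacet
facet normal -0.996 0.092 0.000
outer loop
vertex -0.219 0.337 -4.413
vertex -0.283 -0.357 -3.888
vertex -0.209 0.443 -3.547
endloop
endfacet
facet normal -0.681 0.728 -0.081
outer loop
vertex -0.219 0.337 -4.413
vertex -0.209 0.443 -3.547
vertex 0.339 0.9 -4.05
endloop
endfacet
facet normal -0.271 0.697 -0.664
outer loop
vertex -0.219 0.337 -4.413
vertex 0.339 0.9 -4.05
vertex 0.604 0.383 -4.701
endloop
endfacet
facet normal -0.332 0.043 -0.942
outer loop
vertex -0.219 0.337 -4.413
vertex 0.604 0.383 -4.701
vertex 0.219 -0.394 -4.601
endloop
endfacet
facet normal -0.780 -0.330 -0.532
outer loop
vertex -0.219 0.337 -4.413
vertex 0.219 -0.394 -4.601
vertex -0.283 -0.357 -3.888
endloop
endfacet
facet normal -0.256 0.838 0.482
outer loop
vertex 0.339 0.9 -4.05
vertex -0.209 0.443 -3.547
vertex 0.621 0.554 -3.299
endloop
endfacet
facet normal -0.766 -0.191 0.614
outer loop
vertex -0.209 0.443 -3.547
vertex -0.283 -0.357 -3.888
vertex 0.236 -0.223 -3.199
endloop
endfacet
facet normal -0.416 -0.875 -0.247
outer loop
vertex -0.283 -0.357 -3.888
vertex 0.219 -0.394 -4.601
vertex 0.501 -0.74 -3.85
endloop
endfacet
facet normal 0.309 -0.270 -0.912
outer loop
vertex 0.219 -0.394 -4.601
vertex 0.604 0.383 -4.701
vertex 1.049 -0.283 -4.353
endloop
endfacet
facet normal 0.408 0.789 -0.460
outer loop
vertex 0.604 0.383 -4.701
vertex 0.339 0.9 -4.05
vertex 1.123 0.517 -4.012
endloop
endfacet
facet normal 0.332 -0.043 0.942
outer loop
vertex 1.059 -0.177 -3.487
vertex 0.621 0.554 -3.299
vertex 0.236 -0.223 -3.199
endloop
endfacet
facet normal 0.271 -0.697 0.664
outer loop
vertex 1.059 -0.177 -3.487
vertex 0.236 -0.223 -3.199
vertex 0.501 -0.74 -3.85
endloop
endfacet
facet normal 0.681 -0.728 0.081
outer loop
vertex 1.059 -0.177 -3.487
vertex 0.501 -0.74 -3.85
vertex 1.049 -0.283 -4.353
endloop
endfacet
facet normal 0.996 -0.092 -0.000
outer loop
vertex 1.059 -0.177 -3.487
vertex 1.049 -0.283 -4.353
vertex 1.123 0.517 -4.012
endloop
endfacet
facet normal 0.780 0.330 0.532
outer loop
vertex 1.059 -0.177 -3.487
vertex 1.123 0.517 -4.012
vertex 0.621 0.554 -3.299
endloop
endfacet
facet normal -0.309 0.270 0.912
outer loop
vertex 0.236 -0.223 -3.199
vertex 0.621 0.554 -3.299
vertex -0.209 0.443 -3.547
endloop
endfacet
facet normal -0.408 -0.789 0.460
outer loop
vertex 0.501 -0.74 -3.85
vertex 0.236 -0.223 -3.199
vertex -0.283 -0.357 -3.888
endloop
endfacet
facet normal 0.256 -0.838 -0.482
outer loop
vertex 1.049 -0.283 -4.353
vertex 0.501 -0.74 -3.85
vertex 0.219 -0.394 -4.601
endloop
endfacet
facet normal 0.766 0.191 -0.614
outer loop
vertex 1.123 0.517 -4.012
vertex 1.049 -0.283 -4.353
vertex 0.604 0.383 -4.701
endloop
endfacet
facet normal 0.416 0.875 0.247
outer loop
vertex 0.621 0.554 -3.299
vertex 1.123 0.517 -4.012
vertex 0.339 0.9 -4.05
endloop
endfacet

endsolid


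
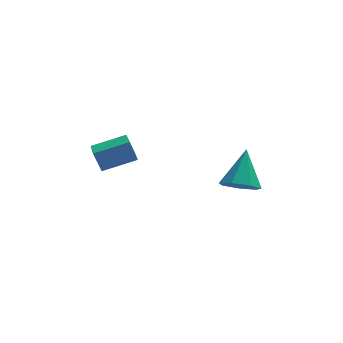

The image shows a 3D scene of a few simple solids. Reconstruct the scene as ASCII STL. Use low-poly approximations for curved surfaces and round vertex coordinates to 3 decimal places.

solid 
facet normal -0.209 -0.641 -0.739
outer loop
vertex 4.652 -0.401 1.875
vertex 3.746 -0.083 1.856
vertex 4.504 0.238 1.363
endloop
endfacet
facet normal 0.967 0.252 0.035
outer loop
vertex 4.652 -0.401 1.875
vertex 4.504 0.238 1.363
vertex 4.174 1.223 3.364
endloop
endfacet
facet normal -0.210 -0.640 -0.739
outer loop
vertex 4.504 0.238 1.363
vertex 3.746 -0.083 1.856
vertex 3.786 0.636 1.222
endloop
endfacet
facet normal 0.507 0.804 -0.312
outer loop
vertex 4.504 0.238 1.363
vertex 3.786 0.636 1.222
vertex 4.174 1.223 3.364
endloop
endfacet
facet normal -0.209 -0.640 -0.739
outer loop
vertex 3.786 0.636 1.222
vertex 3.746 -0.083 1.856
vertex 3.038 0.492 1.558
endloop
endfacet
facet normal -0.274 0.939 -0.208
outer loop
vertex 3.786 0.636 1.222
vertex 3.038 0.492 1.558
vertex 4.174 1.223 3.364
endloop
endfacet
facet normal -0.209 -0.640 -0.739
outer loop
vertex 3.038 0.492 1.558
vertex 3.746 -0.083 1.856
vertex 2.823 -0.085 2.119
endloop
endfacet
facet normal -0.787 0.555 0.270
outer loop
vertex 3.038 0.492 1.558
vertex 2.823 -0.085 2.119
vertex 4.174 1.223 3.364
endloop
endfacet
facet normal -0.209 -0.640 -0.739
outer loop
vertex 2.823 -0.085 2.119
vertex 3.746 -0.083 1.856
vertex 3.304 -0.661 2.482
endloop
endfacet
facet normal -0.645 -0.059 0.762
outer loop
vertex 2.823 -0.085 2.119
vertex 3.304 -0.661 2.482
vertex 4.174 1.223 3.364
endloop
endfacet
facet normal -0.209 -0.640 -0.739
outer loop
vertex 3.304 -0.661 2.482
vertex 3.746 -0.083 1.856
vertex 4.117 -0.802 2.374
endloop
endfacet
facet normal 0.043 -0.440 0.897
outer loop
vertex 3.304 -0.661 2.482
vertex 4.117 -0.802 2.374
vertex 4.174 1.223 3.364
endloop
endfacet
facet normal -0.209 -0.640 -0.739
outer loop
vertex 4.117 -0.802 2.374
vertex 3.746 -0.083 1.856
vertex 4.652 -0.401 1.875
endloop
endfacet
facet normal 0.761 -0.302 0.574
outer loop
vertex 4.117 -0.802 2.374
vertex 4.652 -0.401 1.875
vertex 4.174 1.223 3.364
endloop
endfacet
facet normal -0.945 -0.121 -0.304
outer loop
vertex -2.589 0.275 4.097
vertex -2.644 1.523 3.772
vertex -2.245 0.037 3.123
endloop
endfacet
facet normal 0.042 -0.967 0.251
outer loop
vertex -0.676 0.237 3.628
vertex -2.589 0.275 4.097
vertex -2.245 0.037 3.123
endloop
endfacet
facet normal -0.945 -0.121 -0.304
outer loop
vertex -2.245 0.037 3.123
vertex -2.644 1.523 3.772
vertex -2.3 1.285 2.798
endloop
endfacet
facet normal 0.324 -0.225 -0.919
outer loop
vertex -2.3 1.285 2.798
vertex -0.676 0.237 3.628
vertex -2.245 0.037 3.123
endloop
endfacet
facet normal -0.324 0.225 0.919
outer loop
vertex -2.589 0.275 4.097
vertex -1.075 1.723 4.277
vertex -2.644 1.523 3.772
endloop
endfacet
facet normal 0.042 -0.967 0.251
outer loop
vertex -1.02 0.475 4.602
vertex -2.589 0.275 4.097
vertex -0.676 0.237 3.628
endloop
endfacet
facet normal -0.324 0.225 0.919
outer loop
vertex -1.02 0.475 4.602
vertex -1.075 1.723 4.277
vertex -2.589 0.275 4.097
endloop
endfacet
facet normal -0.042 0.967 -0.251
outer loop
vertex -2.644 1.523 3.772
vertex -1.075 1.723 4.277
vertex -2.3 1.285 2.798
endloop
endfacet
facet normal 0.324 -0.225 -0.919
outer loop
vertex -0.731 1.485 3.303
vertex -0.676 0.237 3.628
vertex -2.3 1.285 2.798
endloop
endfacet
facet normal -0.042 0.967 -0.251
outer loop
vertex -2.3 1.285 2.798
vertex -1.075 1.723 4.277
vertex -0.731 1.485 3.303
endloop
endfacet
facet normal 0.945 0.121 0.304
outer loop
vertex -0.731 1.485 3.303
vertex -1.02 0.475 4.602
vertex -0.676 0.237 3.628
endloop
endfacet
facet normal 0.945 0.121 0.304
outer loop
vertex -1.075 1.723 4.277
vertex -1.02 0.475 4.602
vertex -0.731 1.485 3.303
endloop
endfacet

endsolid


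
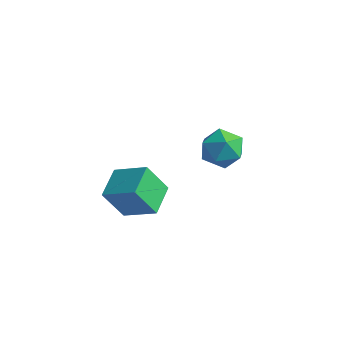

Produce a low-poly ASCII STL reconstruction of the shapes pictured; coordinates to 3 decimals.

solid 
facet normal -0.873 -0.150 -0.464
outer loop
vertex 0.841 -3.048 2.489
vertex 0.36 -1.442 2.875
vertex 1.604 -2.426 0.853
endloop
endfacet
facet normal 0.280 -0.933 -0.224
outer loop
vertex 3.28 -2.138 1.745
vertex 0.841 -3.048 2.489
vertex 1.604 -2.426 0.853
endloop
endfacet
facet normal -0.873 -0.149 -0.464
outer loop
vertex 1.604 -2.426 0.853
vertex 0.36 -1.442 2.875
vertex 1.124 -0.82 1.239
endloop
endfacet
facet normal 0.400 0.325 -0.857
outer loop
vertex 1.124 -0.82 1.239
vertex 3.28 -2.138 1.745
vertex 1.604 -2.426 0.853
endloop
endfacet
facet normal -0.400 -0.326 0.857
outer loop
vertex 0.841 -3.048 2.489
vertex 2.036 -1.154 3.767
vertex 0.36 -1.442 2.875
endloop
endfacet
facet normal 0.280 -0.933 -0.224
outer loop
vertex 2.516 -2.76 3.381
vertex 0.841 -3.048 2.489
vertex 3.28 -2.138 1.745
endloop
endfacet
facet normal -0.400 -0.326 0.857
outer loop
vertex 2.516 -2.76 3.381
vertex 2.036 -1.154 3.767
vertex 0.841 -3.048 2.489
endloop
endfacet
facet normal -0.280 0.934 0.224
outer loop
vertex 0.36 -1.442 2.875
vertex 2.036 -1.154 3.767
vertex 1.124 -0.82 1.239
endloop
endfacet
facet normal 0.400 0.326 -0.857
outer loop
vertex 2.799 -0.532 2.131
vertex 3.28 -2.138 1.745
vertex 1.124 -0.82 1.239
endloop
endfacet
facet normal -0.280 0.933 0.224
outer loop
vertex 1.124 -0.82 1.239
vertex 2.036 -1.154 3.767
vertex 2.799 -0.532 2.131
endloop
endfacet
facet normal 0.873 0.150 0.465
outer loop
vertex 2.799 -0.532 2.131
vertex 2.516 -2.76 3.381
vertex 3.28 -2.138 1.745
endloop
endfacet
facet normal 0.873 0.149 0.464
outer loop
vertex 2.036 -1.154 3.767
vertex 2.516 -2.76 3.381
vertex 2.799 -0.532 2.131
endloop
endfacet
facet normal -0.061 0.826 0.560
outer loop
vertex 2.591 4.863 1.949
vertex 2.49 4.17 2.96
vertex 3.6 4.52 2.564
endloop
endfacet
facet normal 0.334 0.942 -0.022
outer loop
vertex 2.591 4.863 1.949
vertex 3.6 4.52 2.564
vertex 3.591 4.494 1.334
endloop
endfacet
facet normal -0.069 0.802 -0.594
outer loop
vertex 2.591 4.863 1.949
vertex 3.591 4.494 1.334
vertex 2.474 4.128 0.97
endloop
endfacet
facet normal -0.714 0.598 -0.363
outer loop
vertex 2.591 4.863 1.949
vertex 2.474 4.128 0.97
vertex 1.794 3.927 1.976
endloop
endfacet
facet normal -0.708 0.613 0.350
outer loop
vertex 2.591 4.863 1.949
vertex 1.794 3.927 1.976
vertex 2.49 4.17 2.96
endloop
endfacet
facet normal 0.877 0.479 -0.017
outer loop
vertex 3.591 4.494 1.334
vertex 3.6 4.52 2.564
vertex 4.106 3.573 1.964
endloop
endfacet
facet normal 0.239 0.291 0.926
outer loop
vertex 3.6 4.52 2.564
vertex 2.49 4.17 2.96
vertex 3.426 3.372 2.97
endloop
endfacet
facet normal -0.809 -0.052 0.585
outer loop
vertex 2.49 4.17 2.96
vertex 1.794 3.927 1.976
vertex 2.309 3.006 2.606
endloop
endfacet
facet normal -0.819 -0.077 -0.569
outer loop
vertex 1.794 3.927 1.976
vertex 2.474 4.128 0.97
vertex 2.3 2.98 1.376
endloop
endfacet
facet normal 0.224 0.251 -0.941
outer loop
vertex 2.474 4.128 0.97
vertex 3.591 4.494 1.334
vertex 3.41 3.33 0.98
endloop
endfacet
facet normal 0.714 -0.598 0.363
outer loop
vertex 3.309 2.637 1.991
vertex 4.106 3.573 1.964
vertex 3.426 3.372 2.97
endloop
endfacet
facet normal 0.069 -0.802 0.594
outer loop
vertex 3.309 2.637 1.991
vertex 3.426 3.372 2.97
vertex 2.309 3.006 2.606
endloop
endfacet
facet normal -0.334 -0.942 0.022
outer loop
vertex 3.309 2.637 1.991
vertex 2.309 3.006 2.606
vertex 2.3 2.98 1.376
endloop
endfacet
facet normal 0.061 -0.826 -0.560
outer loop
vertex 3.309 2.637 1.991
vertex 2.3 2.98 1.376
vertex 3.41 3.33 0.98
endloop
endfacet
facet normal 0.708 -0.613 -0.350
outer loop
vertex 3.309 2.637 1.991
vertex 3.41 3.33 0.98
vertex 4.106 3.573 1.964
endloop
endfacet
facet normal 0.819 0.077 0.569
outer loop
vertex 3.426 3.372 2.97
vertex 4.106 3.573 1.964
vertex 3.6 4.52 2.564
endloop
endfacet
facet normal -0.224 -0.251 0.941
outer loop
vertex 2.309 3.006 2.606
vertex 3.426 3.372 2.97
vertex 2.49 4.17 2.96
endloop
endfacet
facet normal -0.877 -0.479 0.017
outer loop
vertex 2.3 2.98 1.376
vertex 2.309 3.006 2.606
vertex 1.794 3.927 1.976
endloop
endfacet
facet normal -0.239 -0.291 -0.926
outer loop
vertex 3.41 3.33 0.98
vertex 2.3 2.98 1.376
vertex 2.474 4.128 0.97
endloop
endfacet
facet normal 0.809 0.052 -0.585
outer loop
vertex 4.106 3.573 1.964
vertex 3.41 3.33 0.98
vertex 3.591 4.494 1.334
endloop
endfacet

endsolid


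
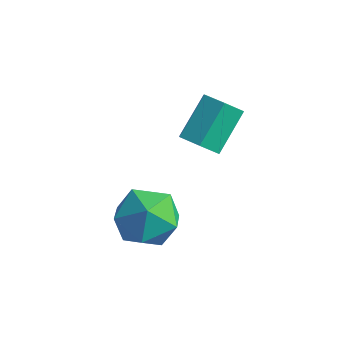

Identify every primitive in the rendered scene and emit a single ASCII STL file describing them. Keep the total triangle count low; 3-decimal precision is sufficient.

solid 
facet normal -0.881 0.380 0.282
outer loop
vertex -0.293 -3.764 -1.476
vertex 0.103 -3.582 -0.484
vertex 0.187 -2.82 -1.249
endloop
endfacet
facet normal -0.767 0.490 -0.415
outer loop
vertex -0.293 -3.764 -1.476
vertex 0.187 -2.82 -1.249
vertex 0.382 -3.314 -2.193
endloop
endfacet
facet normal -0.673 -0.146 -0.725
outer loop
vertex -0.293 -3.764 -1.476
vertex 0.382 -3.314 -2.193
vertex 0.418 -4.381 -2.011
endloop
endfacet
facet normal -0.729 -0.648 -0.221
outer loop
vertex -0.293 -3.764 -1.476
vertex 0.418 -4.381 -2.011
vertex 0.245 -4.546 -0.955
endloop
endfacet
facet normal -0.857 -0.322 0.401
outer loop
vertex -0.293 -3.764 -1.476
vertex 0.245 -4.546 -0.955
vertex 0.103 -3.582 -0.484
endloop
endfacet
facet normal -0.161 0.860 -0.484
outer loop
vertex 0.382 -3.314 -2.193
vertex 0.187 -2.82 -1.249
vertex 1.195 -2.854 -1.645
endloop
endfacet
facet normal -0.345 0.684 0.643
outer loop
vertex 0.187 -2.82 -1.249
vertex 0.103 -3.582 -0.484
vertex 1.022 -3.019 -0.589
endloop
endfacet
facet normal -0.307 -0.454 0.836
outer loop
vertex 0.103 -3.582 -0.484
vertex 0.245 -4.546 -0.955
vertex 1.058 -4.086 -0.407
endloop
endfacet
facet normal -0.100 -0.980 -0.170
outer loop
vertex 0.245 -4.546 -0.955
vertex 0.418 -4.381 -2.011
vertex 1.253 -4.58 -1.351
endloop
endfacet
facet normal -0.009 -0.168 -0.986
outer loop
vertex 0.418 -4.381 -2.011
vertex 0.382 -3.314 -2.193
vertex 1.337 -3.818 -2.116
endloop
endfacet
facet normal 0.729 0.648 0.221
outer loop
vertex 1.733 -3.636 -1.124
vertex 1.195 -2.854 -1.645
vertex 1.022 -3.019 -0.589
endloop
endfacet
facet normal 0.673 0.146 0.725
outer loop
vertex 1.733 -3.636 -1.124
vertex 1.022 -3.019 -0.589
vertex 1.058 -4.086 -0.407
endloop
endfacet
facet normal 0.767 -0.490 0.415
outer loop
vertex 1.733 -3.636 -1.124
vertex 1.058 -4.086 -0.407
vertex 1.253 -4.58 -1.351
endloop
endfacet
facet normal 0.881 -0.380 -0.282
outer loop
vertex 1.733 -3.636 -1.124
vertex 1.253 -4.58 -1.351
vertex 1.337 -3.818 -2.116
endloop
endfacet
facet normal 0.857 0.322 -0.401
outer loop
vertex 1.733 -3.636 -1.124
vertex 1.337 -3.818 -2.116
vertex 1.195 -2.854 -1.645
endloop
endfacet
facet normal 0.100 0.980 0.170
outer loop
vertex 1.022 -3.019 -0.589
vertex 1.195 -2.854 -1.645
vertex 0.187 -2.82 -1.249
endloop
endfacet
facet normal 0.009 0.168 0.986
outer loop
vertex 1.058 -4.086 -0.407
vertex 1.022 -3.019 -0.589
vertex 0.103 -3.582 -0.484
endloop
endfacet
facet normal 0.161 -0.860 0.484
outer loop
vertex 1.253 -4.58 -1.351
vertex 1.058 -4.086 -0.407
vertex 0.245 -4.546 -0.955
endloop
endfacet
facet normal 0.345 -0.684 -0.643
outer loop
vertex 1.337 -3.818 -2.116
vertex 1.253 -4.58 -1.351
vertex 0.418 -4.381 -2.011
endloop
endfacet
facet normal 0.307 0.454 -0.836
outer loop
vertex 1.195 -2.854 -1.645
vertex 1.337 -3.818 -2.116
vertex 0.382 -3.314 -2.193
endloop
endfacet
facet normal 0.037 -0.777 -0.628
outer loop
vertex 1.606 -1.617 0.555
vertex 1.219 -1.995 1.0
vertex 0.908 -1.61 0.505
endloop
endfacet
facet normal 0.062 0.629 -0.775
outer loop
vertex 1.606 -1.617 0.555
vertex 0.908 -1.61 0.505
vertex 1.547 -0.427 1.516
endloop
endfacet
facet normal 0.062 0.629 -0.775
outer loop
vertex 1.547 -0.427 1.516
vertex 0.908 -1.61 0.505
vertex 0.849 -0.421 1.465
endloop
endfacet
facet normal -0.039 0.777 0.628
outer loop
vertex 1.547 -0.427 1.516
vertex 0.849 -0.421 1.465
vertex 1.161 -0.805 1.96
endloop
endfacet
facet normal 0.038 -0.777 -0.628
outer loop
vertex 0.908 -1.61 0.505
vertex 1.219 -1.995 1.0
vertex 0.521 -1.988 0.949
endloop
endfacet
facet normal -0.832 0.323 -0.451
outer loop
vertex 0.908 -1.61 0.505
vertex 0.521 -1.988 0.949
vertex 0.849 -0.421 1.465
endloop
endfacet
facet normal -0.833 0.322 -0.449
outer loop
vertex 0.849 -0.421 1.465
vertex 0.521 -1.988 0.949
vertex 0.463 -0.799 1.91
endloop
endfacet
facet normal -0.038 0.778 0.627
outer loop
vertex 0.849 -0.421 1.465
vertex 0.463 -0.799 1.91
vertex 1.161 -0.805 1.96
endloop
endfacet
facet normal 0.038 -0.777 -0.628
outer loop
vertex 0.521 -1.988 0.949
vertex 1.219 -1.995 1.0
vertex 0.833 -2.373 1.444
endloop
endfacet
facet normal -0.895 -0.307 0.325
outer loop
vertex 0.521 -1.988 0.949
vertex 0.833 -2.373 1.444
vertex 0.463 -0.799 1.91
endloop
endfacet
facet normal -0.895 -0.306 0.325
outer loop
vertex 0.463 -0.799 1.91
vertex 0.833 -2.373 1.444
vertex 0.774 -1.183 2.405
endloop
endfacet
facet normal -0.038 0.778 0.627
outer loop
vertex 0.463 -0.799 1.91
vertex 0.774 -1.183 2.405
vertex 1.161 -0.805 1.96
endloop
endfacet
facet normal 0.039 -0.777 -0.628
outer loop
vertex 0.833 -2.373 1.444
vertex 1.219 -1.995 1.0
vertex 1.531 -2.379 1.495
endloop
endfacet
facet normal -0.062 -0.629 0.775
outer loop
vertex 0.833 -2.373 1.444
vertex 1.531 -2.379 1.495
vertex 0.774 -1.183 2.405
endloop
endfacet
facet normal -0.062 -0.629 0.775
outer loop
vertex 0.774 -1.183 2.405
vertex 1.531 -2.379 1.495
vertex 1.472 -1.19 2.455
endloop
endfacet
facet normal -0.037 0.777 0.628
outer loop
vertex 0.774 -1.183 2.405
vertex 1.472 -1.19 2.455
vertex 1.161 -0.805 1.96
endloop
endfacet
facet normal 0.038 -0.778 -0.627
outer loop
vertex 1.531 -2.379 1.495
vertex 1.219 -1.995 1.0
vertex 1.917 -2.001 1.05
endloop
endfacet
facet normal 0.833 -0.322 0.450
outer loop
vertex 1.531 -2.379 1.495
vertex 1.917 -2.001 1.05
vertex 1.472 -1.19 2.455
endloop
endfacet
facet normal 0.832 -0.323 0.450
outer loop
vertex 1.472 -1.19 2.455
vertex 1.917 -2.001 1.05
vertex 1.859 -0.812 2.011
endloop
endfacet
facet normal -0.038 0.777 0.628
outer loop
vertex 1.472 -1.19 2.455
vertex 1.859 -0.812 2.011
vertex 1.161 -0.805 1.96
endloop
endfacet
facet normal 0.038 -0.778 -0.627
outer loop
vertex 1.917 -2.001 1.05
vertex 1.219 -1.995 1.0
vertex 1.606 -1.617 0.555
endloop
endfacet
facet normal 0.895 0.306 -0.325
outer loop
vertex 1.917 -2.001 1.05
vertex 1.606 -1.617 0.555
vertex 1.859 -0.812 2.011
endloop
endfacet
facet normal 0.894 0.307 -0.325
outer loop
vertex 1.859 -0.812 2.011
vertex 1.606 -1.617 0.555
vertex 1.547 -0.427 1.516
endloop
endfacet
facet normal -0.038 0.777 0.628
outer loop
vertex 1.859 -0.812 2.011
vertex 1.547 -0.427 1.516
vertex 1.161 -0.805 1.96
endloop
endfacet

endsolid


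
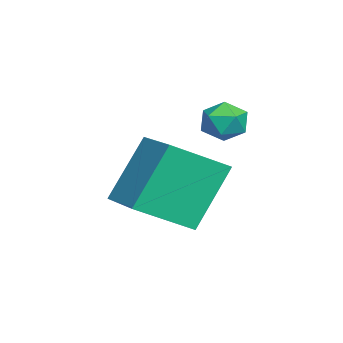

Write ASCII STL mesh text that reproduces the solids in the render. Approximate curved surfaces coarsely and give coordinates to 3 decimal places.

solid 
facet normal -0.346 0.381 0.857
outer loop
vertex -3.667 -2.532 0.41
vertex -2.205 -1.764 0.659
vertex -4.282 -1.072 -0.487
endloop
endfacet
facet normal -0.875 -0.460 -0.148
outer loop
vertex -3.535 -1.896 -2.339
vertex -3.667 -2.532 0.41
vertex -4.282 -1.072 -0.487
endloop
endfacet
facet normal -0.346 0.381 0.857
outer loop
vertex -4.282 -1.072 -0.487
vertex -2.205 -1.764 0.659
vertex -2.82 -0.304 -0.238
endloop
endfacet
facet normal -0.337 0.802 -0.493
outer loop
vertex -2.82 -0.304 -0.238
vertex -3.535 -1.896 -2.339
vertex -4.282 -1.072 -0.487
endloop
endfacet
facet normal 0.337 -0.802 0.493
outer loop
vertex -3.667 -2.532 0.41
vertex -1.458 -2.588 -1.193
vertex -2.205 -1.764 0.659
endloop
endfacet
facet normal -0.875 -0.460 -0.148
outer loop
vertex -2.92 -3.356 -1.442
vertex -3.667 -2.532 0.41
vertex -3.535 -1.896 -2.339
endloop
endfacet
facet normal 0.337 -0.802 0.493
outer loop
vertex -2.92 -3.356 -1.442
vertex -1.458 -2.588 -1.193
vertex -3.667 -2.532 0.41
endloop
endfacet
facet normal 0.875 0.460 0.148
outer loop
vertex -2.205 -1.764 0.659
vertex -1.458 -2.588 -1.193
vertex -2.82 -0.304 -0.238
endloop
endfacet
facet normal -0.337 0.802 -0.493
outer loop
vertex -2.073 -1.128 -2.09
vertex -3.535 -1.896 -2.339
vertex -2.82 -0.304 -0.238
endloop
endfacet
facet normal 0.875 0.460 0.148
outer loop
vertex -2.82 -0.304 -0.238
vertex -1.458 -2.588 -1.193
vertex -2.073 -1.128 -2.09
endloop
endfacet
facet normal 0.346 -0.381 -0.857
outer loop
vertex -2.073 -1.128 -2.09
vertex -2.92 -3.356 -1.442
vertex -3.535 -1.896 -2.339
endloop
endfacet
facet normal 0.346 -0.381 -0.857
outer loop
vertex -1.458 -2.588 -1.193
vertex -2.92 -3.356 -1.442
vertex -2.073 -1.128 -2.09
endloop
endfacet
facet normal 0.181 0.570 0.801
outer loop
vertex -3.499 0.026 1.375
vertex -3.372 -0.526 1.739
vertex -2.873 -0.219 1.408
endloop
endfacet
facet normal 0.348 0.916 0.198
outer loop
vertex -3.499 0.026 1.375
vertex -2.873 -0.219 1.408
vertex -3.118 0.001 0.821
endloop
endfacet
facet normal -0.238 0.949 -0.207
outer loop
vertex -3.499 0.026 1.375
vertex -3.118 0.001 0.821
vertex -3.768 -0.169 0.79
endloop
endfacet
facet normal -0.768 0.623 0.146
outer loop
vertex -3.499 0.026 1.375
vertex -3.768 -0.169 0.79
vertex -3.925 -0.495 1.357
endloop
endfacet
facet normal -0.509 0.389 0.768
outer loop
vertex -3.499 0.026 1.375
vertex -3.925 -0.495 1.357
vertex -3.372 -0.526 1.739
endloop
endfacet
facet normal 0.835 0.530 -0.150
outer loop
vertex -3.118 0.001 0.821
vertex -2.873 -0.219 1.408
vertex -2.755 -0.565 0.843
endloop
endfacet
facet normal 0.565 -0.030 0.824
outer loop
vertex -2.873 -0.219 1.408
vertex -3.372 -0.526 1.739
vertex -2.912 -0.891 1.41
endloop
endfacet
facet normal -0.550 -0.323 0.770
outer loop
vertex -3.372 -0.526 1.739
vertex -3.925 -0.495 1.357
vertex -3.562 -1.061 1.379
endloop
endfacet
facet normal -0.970 0.056 -0.237
outer loop
vertex -3.925 -0.495 1.357
vertex -3.768 -0.169 0.79
vertex -3.807 -0.841 0.792
endloop
endfacet
facet normal -0.114 0.582 -0.805
outer loop
vertex -3.768 -0.169 0.79
vertex -3.118 0.001 0.821
vertex -3.308 -0.534 0.461
endloop
endfacet
facet normal 0.768 -0.623 -0.146
outer loop
vertex -3.181 -1.086 0.825
vertex -2.755 -0.565 0.843
vertex -2.912 -0.891 1.41
endloop
endfacet
facet normal 0.238 -0.949 0.207
outer loop
vertex -3.181 -1.086 0.825
vertex -2.912 -0.891 1.41
vertex -3.562 -1.061 1.379
endloop
endfacet
facet normal -0.348 -0.916 -0.198
outer loop
vertex -3.181 -1.086 0.825
vertex -3.562 -1.061 1.379
vertex -3.807 -0.841 0.792
endloop
endfacet
facet normal -0.181 -0.570 -0.801
outer loop
vertex -3.181 -1.086 0.825
vertex -3.807 -0.841 0.792
vertex -3.308 -0.534 0.461
endloop
endfacet
facet normal 0.509 -0.389 -0.768
outer loop
vertex -3.181 -1.086 0.825
vertex -3.308 -0.534 0.461
vertex -2.755 -0.565 0.843
endloop
endfacet
facet normal 0.970 -0.056 0.237
outer loop
vertex -2.912 -0.891 1.41
vertex -2.755 -0.565 0.843
vertex -2.873 -0.219 1.408
endloop
endfacet
facet normal 0.114 -0.582 0.805
outer loop
vertex -3.562 -1.061 1.379
vertex -2.912 -0.891 1.41
vertex -3.372 -0.526 1.739
endloop
endfacet
facet normal -0.835 -0.530 0.150
outer loop
vertex -3.807 -0.841 0.792
vertex -3.562 -1.061 1.379
vertex -3.925 -0.495 1.357
endloop
endfacet
facet normal -0.565 0.030 -0.824
outer loop
vertex -3.308 -0.534 0.461
vertex -3.807 -0.841 0.792
vertex -3.768 -0.169 0.79
endloop
endfacet
facet normal 0.550 0.323 -0.770
outer loop
vertex -2.755 -0.565 0.843
vertex -3.308 -0.534 0.461
vertex -3.118 0.001 0.821
endloop
endfacet

endsolid


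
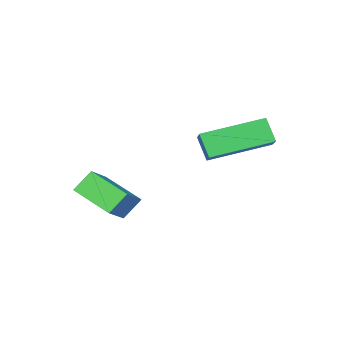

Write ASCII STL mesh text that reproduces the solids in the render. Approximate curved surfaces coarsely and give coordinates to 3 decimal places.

solid 
facet normal -0.649 0.111 0.752
outer loop
vertex 1.416 0.318 0.307
vertex 1.068 1.698 -0.197
vertex 0.641 -0.1 -0.3
endloop
endfacet
facet normal 0.231 -0.914 0.334
outer loop
vertex 1.212 -0.198 -0.963
vertex 1.416 0.318 0.307
vertex 0.641 -0.1 -0.3
endloop
endfacet
facet normal -0.650 0.111 0.752
outer loop
vertex 0.641 -0.1 -0.3
vertex 1.068 1.698 -0.197
vertex 0.293 1.28 -0.805
endloop
endfacet
facet normal -0.725 -0.390 -0.567
outer loop
vertex 0.293 1.28 -0.805
vertex 1.212 -0.198 -0.963
vertex 0.641 -0.1 -0.3
endloop
endfacet
facet normal 0.725 0.390 0.567
outer loop
vertex 1.416 0.318 0.307
vertex 1.639 1.6 -0.86
vertex 1.068 1.698 -0.197
endloop
endfacet
facet normal 0.231 -0.914 0.334
outer loop
vertex 1.987 0.22 -0.355
vertex 1.416 0.318 0.307
vertex 1.212 -0.198 -0.963
endloop
endfacet
facet normal 0.725 0.390 0.567
outer loop
vertex 1.987 0.22 -0.355
vertex 1.639 1.6 -0.86
vertex 1.416 0.318 0.307
endloop
endfacet
facet normal -0.231 0.914 -0.334
outer loop
vertex 1.068 1.698 -0.197
vertex 1.639 1.6 -0.86
vertex 0.293 1.28 -0.805
endloop
endfacet
facet normal -0.725 -0.390 -0.568
outer loop
vertex 0.864 1.182 -1.467
vertex 1.212 -0.198 -0.963
vertex 0.293 1.28 -0.805
endloop
endfacet
facet normal -0.231 0.914 -0.334
outer loop
vertex 0.293 1.28 -0.805
vertex 1.639 1.6 -0.86
vertex 0.864 1.182 -1.467
endloop
endfacet
facet normal 0.650 -0.111 -0.752
outer loop
vertex 0.864 1.182 -1.467
vertex 1.987 0.22 -0.355
vertex 1.212 -0.198 -0.963
endloop
endfacet
facet normal 0.649 -0.112 -0.752
outer loop
vertex 1.639 1.6 -0.86
vertex 1.987 0.22 -0.355
vertex 0.864 1.182 -1.467
endloop
endfacet
facet normal -0.460 -0.735 -0.498
outer loop
vertex -0.791 2.582 1.96
vertex -2.557 3.364 2.437
vertex -0.773 3.079 1.21
endloop
endfacet
facet normal 0.888 -0.393 -0.239
outer loop
vertex -0.263 3.896 1.763
vertex -0.791 2.582 1.96
vertex -0.773 3.079 1.21
endloop
endfacet
facet normal -0.460 -0.735 -0.498
outer loop
vertex -0.773 3.079 1.21
vertex -2.557 3.364 2.437
vertex -2.54 3.861 1.687
endloop
endfacet
facet normal 0.019 0.552 -0.834
outer loop
vertex -2.54 3.861 1.687
vertex -0.263 3.896 1.763
vertex -0.773 3.079 1.21
endloop
endfacet
facet normal -0.019 -0.552 0.834
outer loop
vertex -0.791 2.582 1.96
vertex -2.047 4.181 2.99
vertex -2.557 3.364 2.437
endloop
endfacet
facet normal 0.888 -0.393 -0.240
outer loop
vertex -0.28 3.399 2.513
vertex -0.791 2.582 1.96
vertex -0.263 3.896 1.763
endloop
endfacet
facet normal -0.019 -0.552 0.834
outer loop
vertex -0.28 3.399 2.513
vertex -2.047 4.181 2.99
vertex -0.791 2.582 1.96
endloop
endfacet
facet normal -0.888 0.392 0.240
outer loop
vertex -2.557 3.364 2.437
vertex -2.047 4.181 2.99
vertex -2.54 3.861 1.687
endloop
endfacet
facet normal 0.019 0.552 -0.834
outer loop
vertex -2.029 4.678 2.24
vertex -0.263 3.896 1.763
vertex -2.54 3.861 1.687
endloop
endfacet
facet normal -0.888 0.393 0.239
outer loop
vertex -2.54 3.861 1.687
vertex -2.047 4.181 2.99
vertex -2.029 4.678 2.24
endloop
endfacet
facet normal 0.460 0.735 0.498
outer loop
vertex -2.029 4.678 2.24
vertex -0.28 3.399 2.513
vertex -0.263 3.896 1.763
endloop
endfacet
facet normal 0.460 0.735 0.498
outer loop
vertex -2.047 4.181 2.99
vertex -0.28 3.399 2.513
vertex -2.029 4.678 2.24
endloop
endfacet

endsolid


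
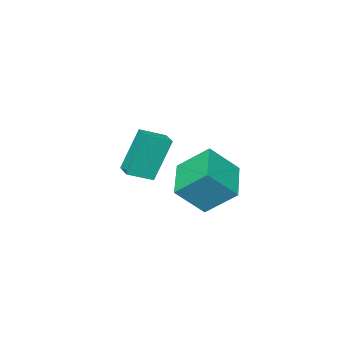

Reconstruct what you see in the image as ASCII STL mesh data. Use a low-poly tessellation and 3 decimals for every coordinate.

solid 
facet normal -0.825 0.427 -0.371
outer loop
vertex 1.74 -0.438 2.612
vertex 2.145 0.387 2.66
vertex 2.463 -0.684 0.721
endloop
endfacet
facet normal -0.441 -0.896 -0.052
outer loop
vertex 3.395 -1.167 1.14
vertex 1.74 -0.438 2.612
vertex 2.463 -0.684 0.721
endloop
endfacet
facet normal -0.824 0.428 -0.371
outer loop
vertex 2.463 -0.684 0.721
vertex 2.145 0.387 2.66
vertex 2.869 0.14 0.769
endloop
endfacet
facet normal 0.354 -0.121 -0.927
outer loop
vertex 2.869 0.14 0.769
vertex 3.395 -1.167 1.14
vertex 2.463 -0.684 0.721
endloop
endfacet
facet normal -0.355 0.120 0.927
outer loop
vertex 1.74 -0.438 2.612
vertex 3.077 -0.096 3.079
vertex 2.145 0.387 2.66
endloop
endfacet
facet normal -0.441 -0.896 -0.052
outer loop
vertex 2.671 -0.92 3.031
vertex 1.74 -0.438 2.612
vertex 3.395 -1.167 1.14
endloop
endfacet
facet normal -0.355 0.121 0.927
outer loop
vertex 2.671 -0.92 3.031
vertex 3.077 -0.096 3.079
vertex 1.74 -0.438 2.612
endloop
endfacet
facet normal 0.441 0.896 0.052
outer loop
vertex 2.145 0.387 2.66
vertex 3.077 -0.096 3.079
vertex 2.869 0.14 0.769
endloop
endfacet
facet normal 0.355 -0.120 -0.927
outer loop
vertex 3.8 -0.342 1.188
vertex 3.395 -1.167 1.14
vertex 2.869 0.14 0.769
endloop
endfacet
facet normal 0.441 0.896 0.052
outer loop
vertex 2.869 0.14 0.769
vertex 3.077 -0.096 3.079
vertex 3.8 -0.342 1.188
endloop
endfacet
facet normal 0.825 -0.426 0.371
outer loop
vertex 3.8 -0.342 1.188
vertex 2.671 -0.92 3.031
vertex 3.395 -1.167 1.14
endloop
endfacet
facet normal 0.824 -0.428 0.371
outer loop
vertex 3.077 -0.096 3.079
vertex 2.671 -0.92 3.031
vertex 3.8 -0.342 1.188
endloop
endfacet
facet normal -0.677 -0.672 0.301
outer loop
vertex -0.92 -2.778 -0.519
vertex -1.586 -1.592 0.629
vertex -2.03 -2.211 -1.748
endloop
endfacet
facet normal 0.374 -0.667 -0.645
outer loop
vertex -0.634 -0.828 -2.369
vertex -0.92 -2.778 -0.519
vertex -2.03 -2.211 -1.748
endloop
endfacet
facet normal -0.677 -0.671 0.301
outer loop
vertex -2.03 -2.211 -1.748
vertex -1.586 -1.592 0.629
vertex -2.695 -1.025 -0.6
endloop
endfacet
facet normal -0.634 0.324 -0.702
outer loop
vertex -2.695 -1.025 -0.6
vertex -0.634 -0.828 -2.369
vertex -2.03 -2.211 -1.748
endloop
endfacet
facet normal 0.634 -0.324 0.702
outer loop
vertex -0.92 -2.778 -0.519
vertex -0.19 -0.209 0.008
vertex -1.586 -1.592 0.629
endloop
endfacet
facet normal 0.374 -0.667 -0.645
outer loop
vertex 0.475 -1.395 -1.14
vertex -0.92 -2.778 -0.519
vertex -0.634 -0.828 -2.369
endloop
endfacet
facet normal 0.634 -0.324 0.702
outer loop
vertex 0.475 -1.395 -1.14
vertex -0.19 -0.209 0.008
vertex -0.92 -2.778 -0.519
endloop
endfacet
facet normal -0.374 0.667 0.645
outer loop
vertex -1.586 -1.592 0.629
vertex -0.19 -0.209 0.008
vertex -2.695 -1.025 -0.6
endloop
endfacet
facet normal -0.634 0.324 -0.702
outer loop
vertex -1.3 0.358 -1.221
vertex -0.634 -0.828 -2.369
vertex -2.695 -1.025 -0.6
endloop
endfacet
facet normal -0.374 0.667 0.645
outer loop
vertex -2.695 -1.025 -0.6
vertex -0.19 -0.209 0.008
vertex -1.3 0.358 -1.221
endloop
endfacet
facet normal 0.677 0.672 -0.301
outer loop
vertex -1.3 0.358 -1.221
vertex 0.475 -1.395 -1.14
vertex -0.634 -0.828 -2.369
endloop
endfacet
facet normal 0.677 0.671 -0.302
outer loop
vertex -0.19 -0.209 0.008
vertex 0.475 -1.395 -1.14
vertex -1.3 0.358 -1.221
endloop
endfacet

endsolid
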